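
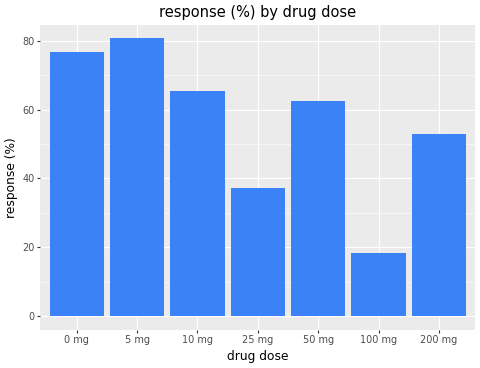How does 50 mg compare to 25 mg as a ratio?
50 mg ≈ 60, 25 mg ≈ 40; 60/40 ≈ 1.5.

≈ 1.5×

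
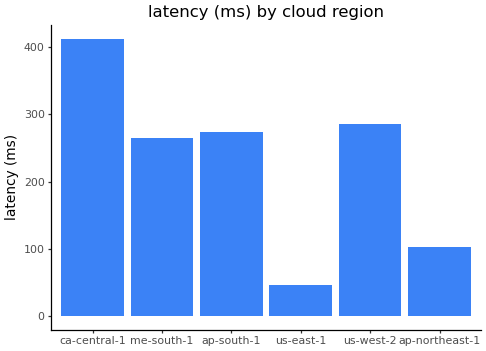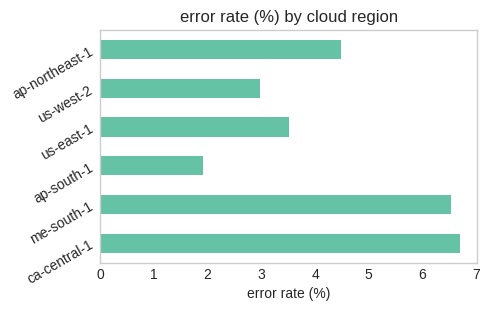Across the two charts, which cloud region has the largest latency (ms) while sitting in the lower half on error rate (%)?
Chart 2 median error rate (%) ≈ 4; below-median cloud regions: ap-south-1, us-east-1, us-west-2. Among those, us-west-2 has the highest latency (ms) (≈ 300).

us-west-2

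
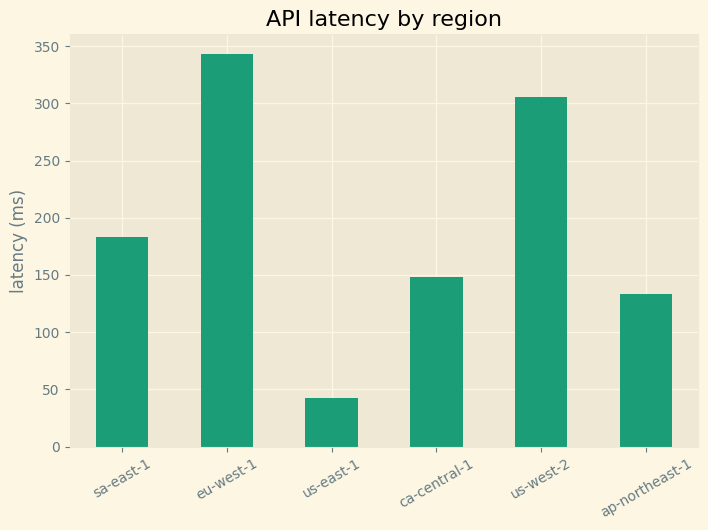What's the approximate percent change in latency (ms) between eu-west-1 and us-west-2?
≈ -14.3%

eu-west-1 ≈ 350, us-west-2 ≈ 300; (300 − 350) / 350 ≈ -14.3%.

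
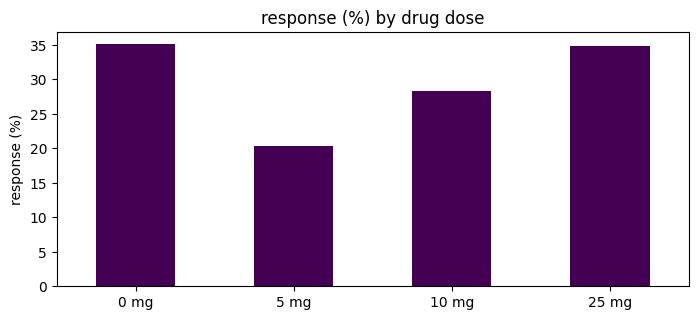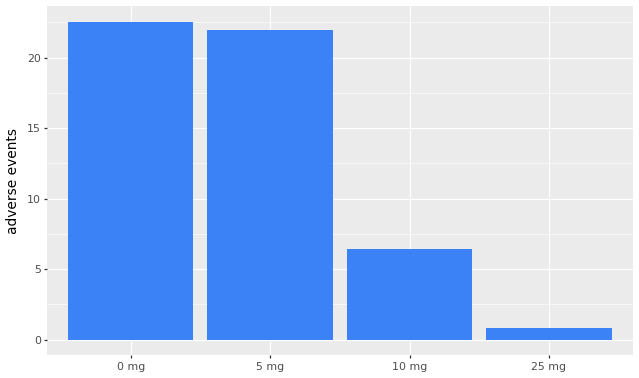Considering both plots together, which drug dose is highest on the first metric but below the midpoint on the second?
25 mg

Chart 2 median adverse events ≈ 15; below-median drug doses: 10 mg, 25 mg. Among those, 25 mg has the highest response (%) (≈ 35).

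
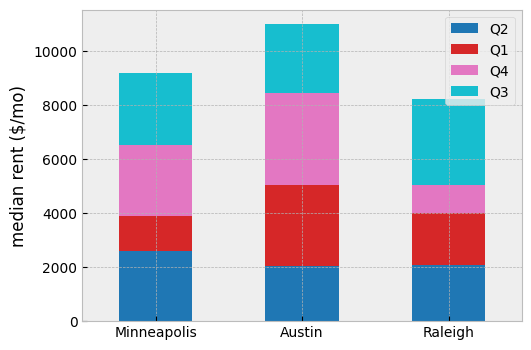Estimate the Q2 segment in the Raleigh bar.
≈ 2000

Q2 top ≈ 2000, bottom ≈ 0; segment ≈ 2000.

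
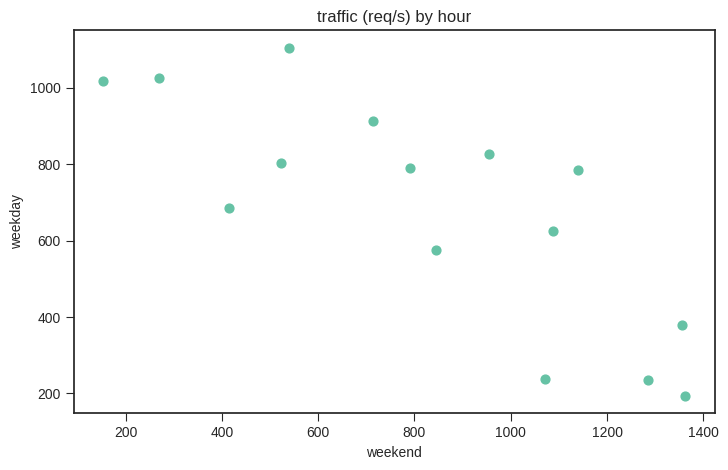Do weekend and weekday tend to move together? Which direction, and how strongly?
negative, strong

Points are negatively correlated; strong (|r| ≈ 0.8).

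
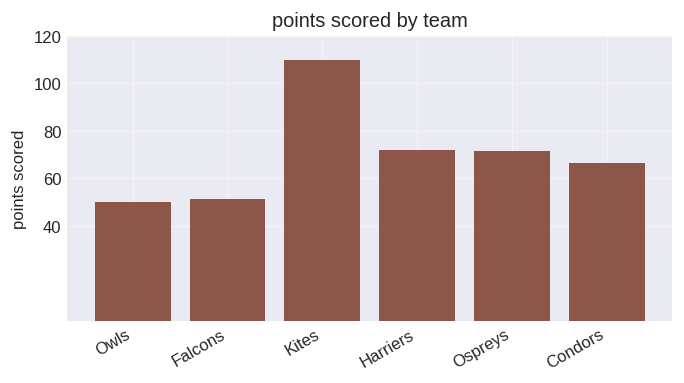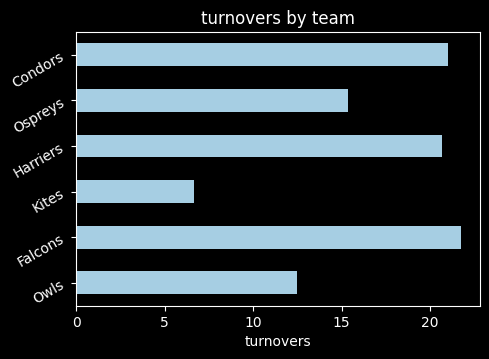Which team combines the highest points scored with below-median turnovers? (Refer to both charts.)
Chart 2 median turnovers ≈ 18; below-median teams: Owls, Kites, Ospreys. Among those, Kites has the highest points scored (≈ 100).

Kites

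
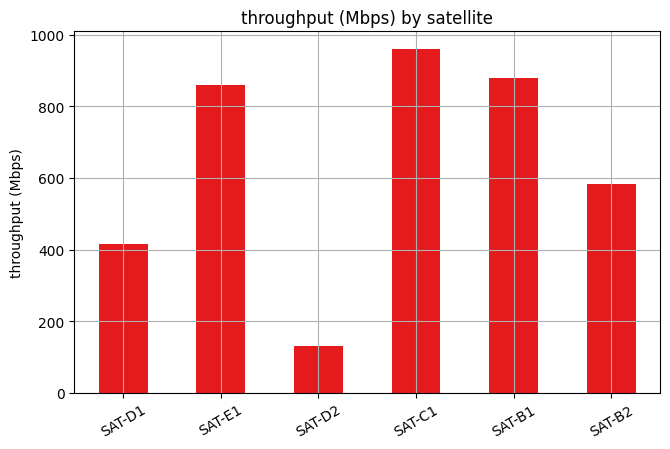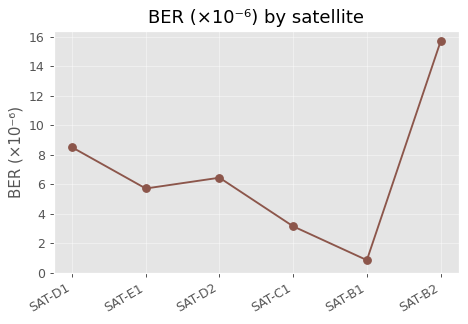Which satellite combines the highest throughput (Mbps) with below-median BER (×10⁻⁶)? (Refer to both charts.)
Chart 2 median BER (×10⁻⁶) ≈ 6; below-median satellites: SAT-E1, SAT-C1, SAT-B1. Among those, SAT-C1 has the highest throughput (Mbps) (≈ 1000).

SAT-C1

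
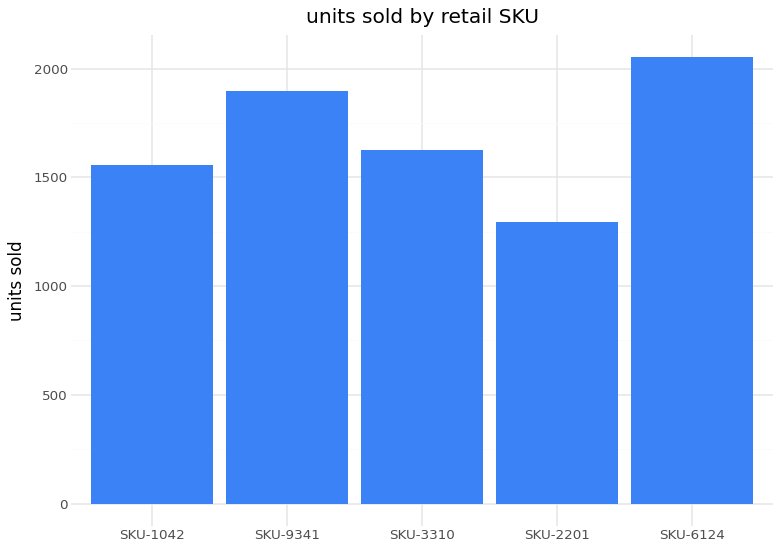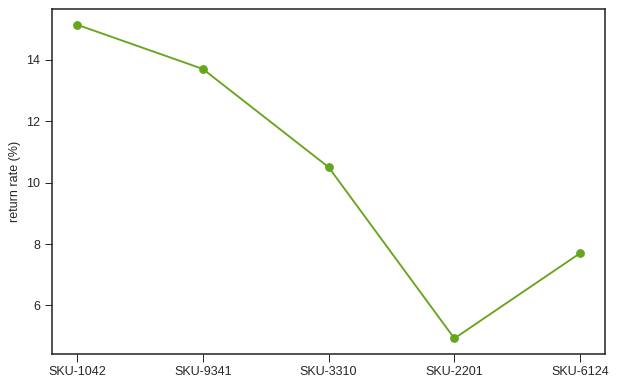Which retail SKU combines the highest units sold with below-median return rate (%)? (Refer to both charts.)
SKU-6124

Chart 2 median return rate (%) ≈ 10; below-median retail SKUs: SKU-2201, SKU-6124. Among those, SKU-6124 has the highest units sold (≈ 2000).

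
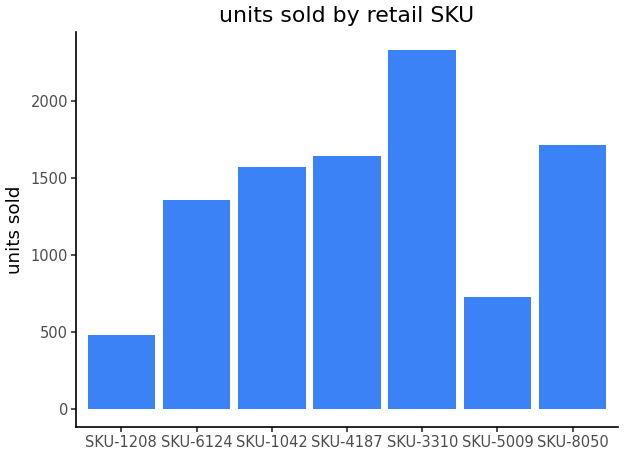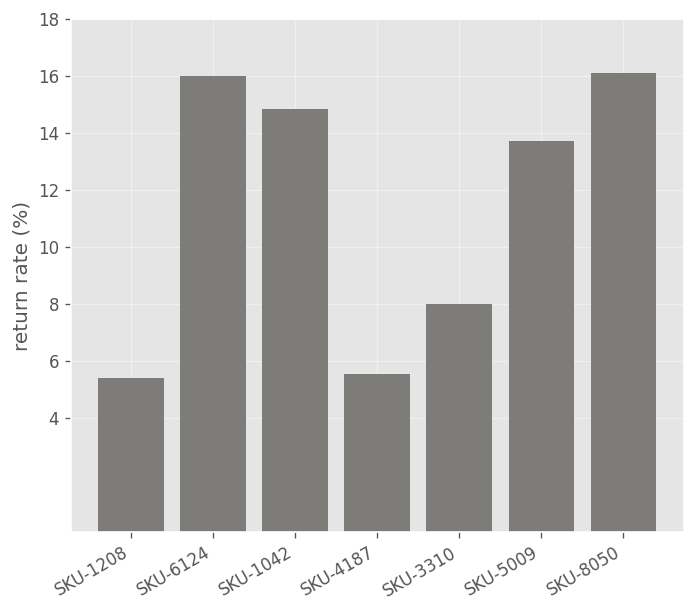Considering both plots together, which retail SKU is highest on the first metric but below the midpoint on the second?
Chart 2 median return rate (%) ≈ 14; below-median retail SKUs: SKU-1208, SKU-4187, SKU-3310. Among those, SKU-3310 has the highest units sold (≈ 2500).

SKU-3310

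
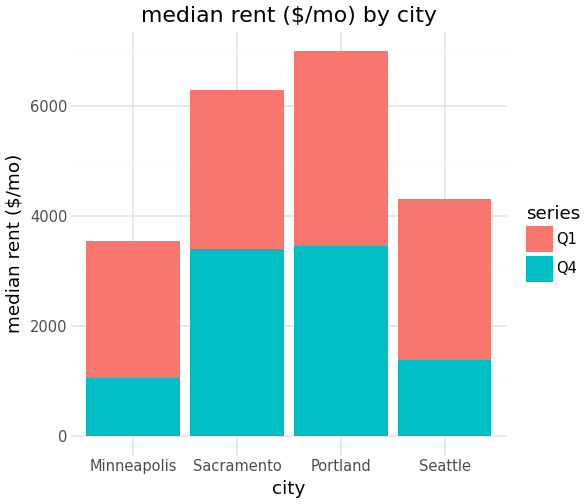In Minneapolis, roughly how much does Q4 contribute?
Q4 top ≈ 1000, bottom ≈ 0; segment ≈ 1000.

≈ 1000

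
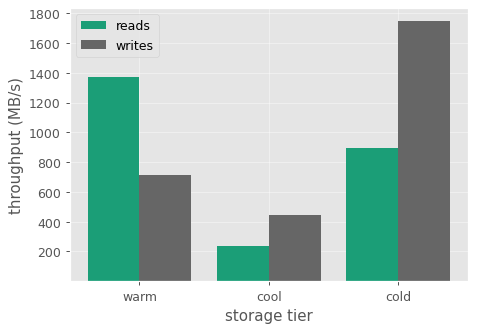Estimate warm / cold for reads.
≈ 1.75×

warm ≈ 1400, cold ≈ 800; 1400/800 ≈ 1.75.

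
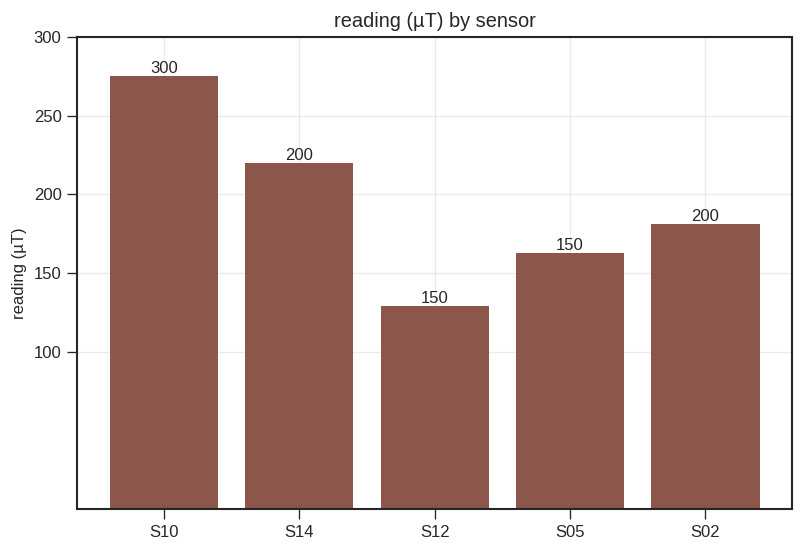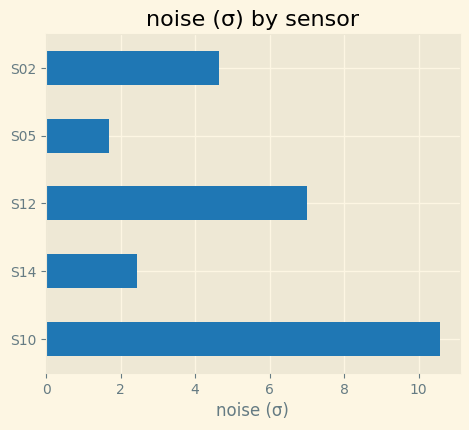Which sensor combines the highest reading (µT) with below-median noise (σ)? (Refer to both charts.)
S14

Chart 2 median noise (σ) ≈ 5; below-median sensors: S14, S05. Among those, S14 has the highest reading (µT) (≈ 200).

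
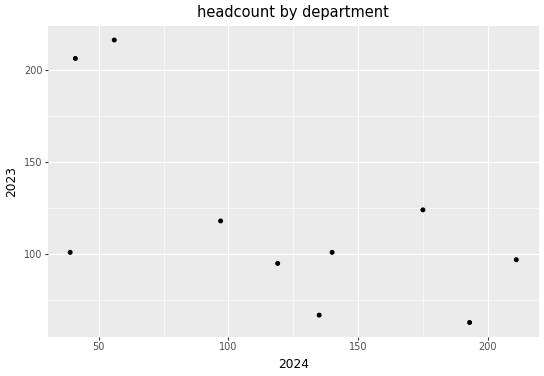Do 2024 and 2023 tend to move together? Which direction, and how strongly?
negative, moderate

Points are negatively correlated; moderate (|r| ≈ 0.6).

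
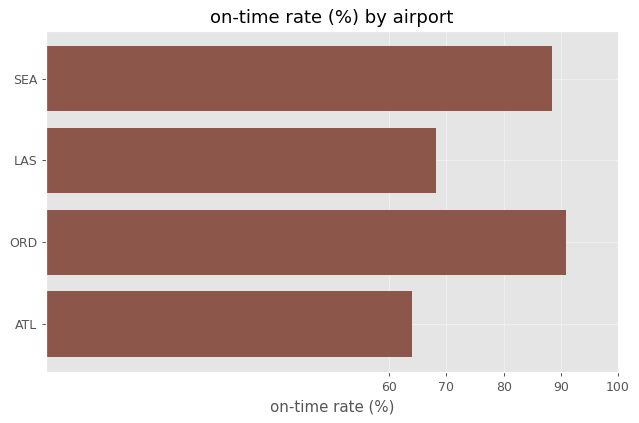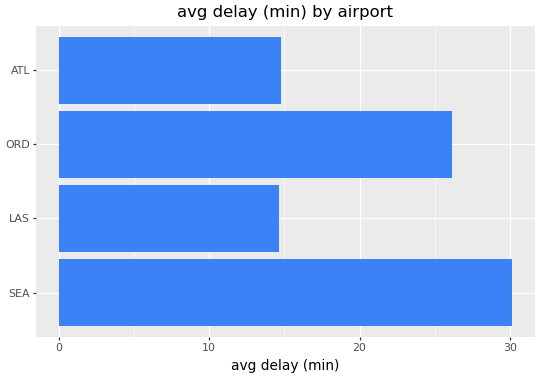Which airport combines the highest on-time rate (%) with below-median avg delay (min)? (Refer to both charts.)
Chart 2 median avg delay (min) ≈ 20; below-median airports: LAS, ATL. Among those, LAS has the highest on-time rate (%) (≈ 70).

LAS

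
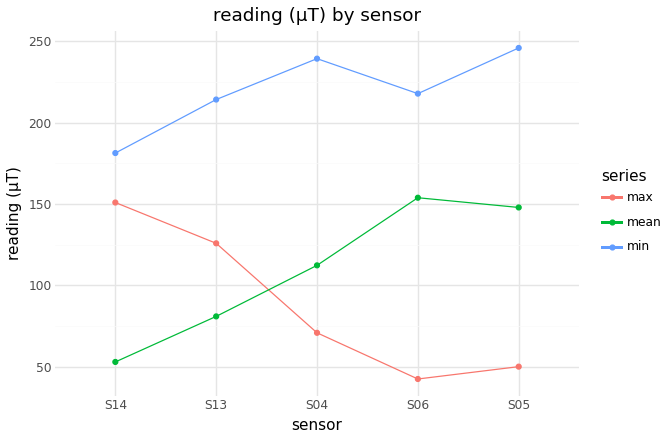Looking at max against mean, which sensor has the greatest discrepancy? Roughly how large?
S06: max ≈ 40, mean ≈ 160 → gap ≈ 120. Next-largest (S14) is only ≈ 100.

S06, ≈ 120 µT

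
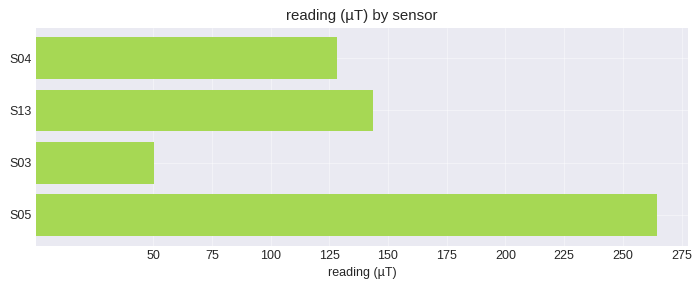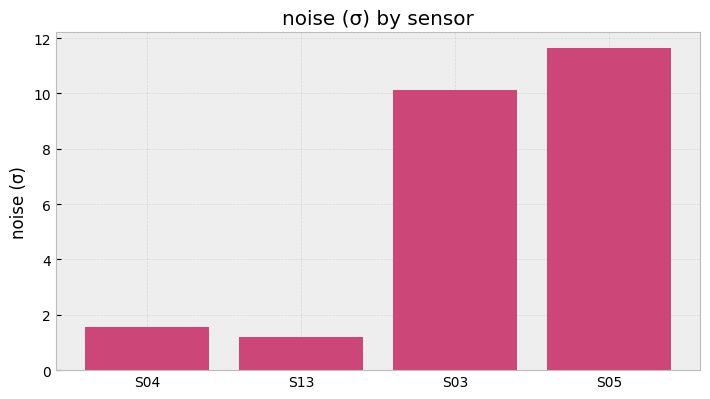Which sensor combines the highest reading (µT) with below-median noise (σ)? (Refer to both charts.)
S13

Chart 2 median noise (σ) ≈ 6; below-median sensors: S04, S13. Among those, S13 has the highest reading (µT) (≈ 150).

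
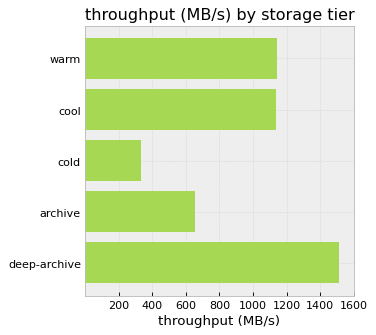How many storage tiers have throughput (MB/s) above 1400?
1

Above 1400: deep-archive.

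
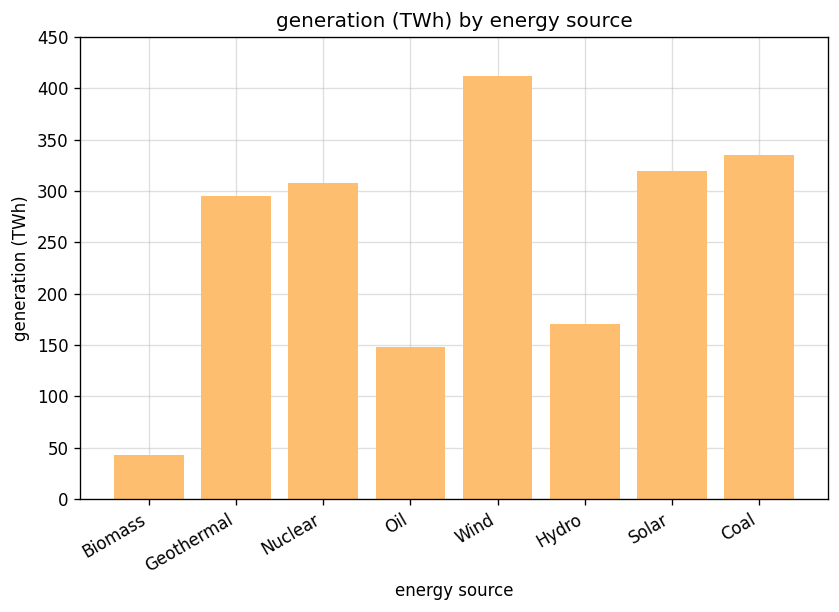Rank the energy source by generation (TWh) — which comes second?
Coal

Top 3: Wind ≈ 400, Coal ≈ 350, Solar ≈ 300.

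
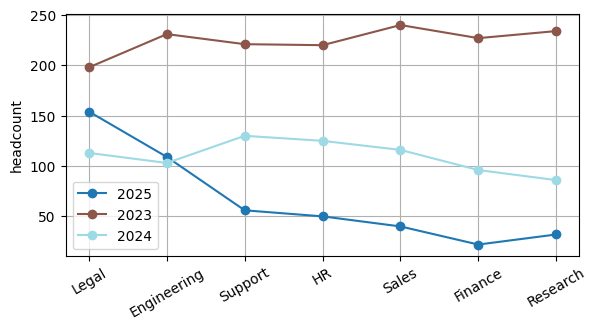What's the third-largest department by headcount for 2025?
Support

Top 4 for 2025: Legal ≈ 160, Engineering ≈ 100, Support ≈ 60, HR ≈ 40.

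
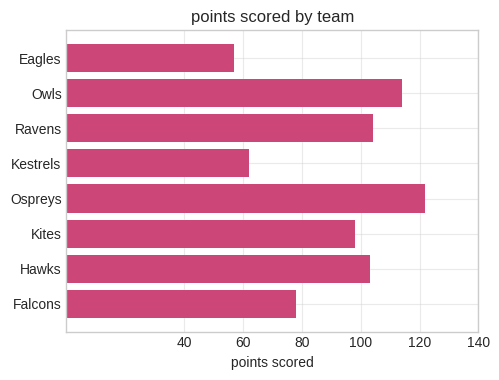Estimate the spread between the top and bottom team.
≈ 60

Max Ospreys ≈ 120, min Eagles ≈ 60; range ≈ 60.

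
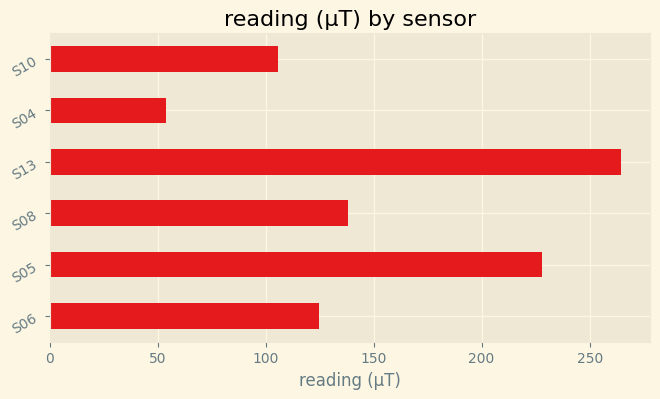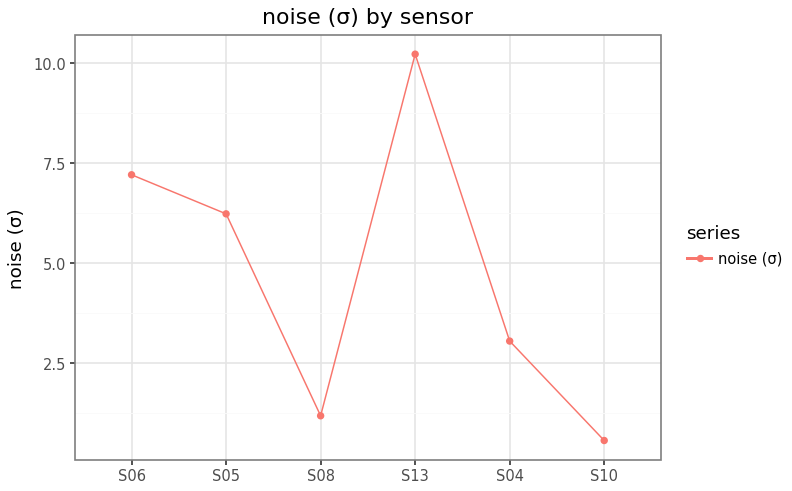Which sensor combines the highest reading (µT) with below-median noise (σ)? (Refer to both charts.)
S08

Chart 2 median noise (σ) ≈ 5; below-median sensors: S08, S04, S10. Among those, S08 has the highest reading (µT) (≈ 150).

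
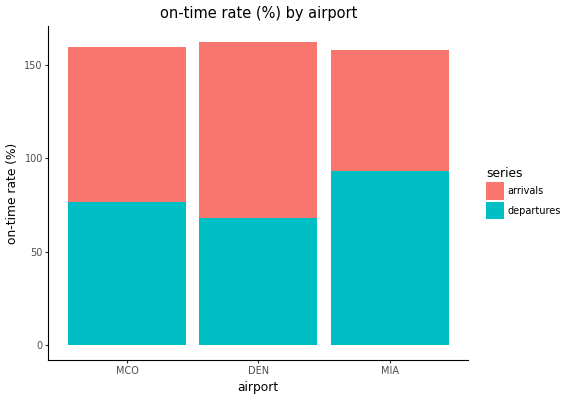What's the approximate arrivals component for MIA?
arrivals top ≈ 160, bottom ≈ 100; segment ≈ 60.

≈ 60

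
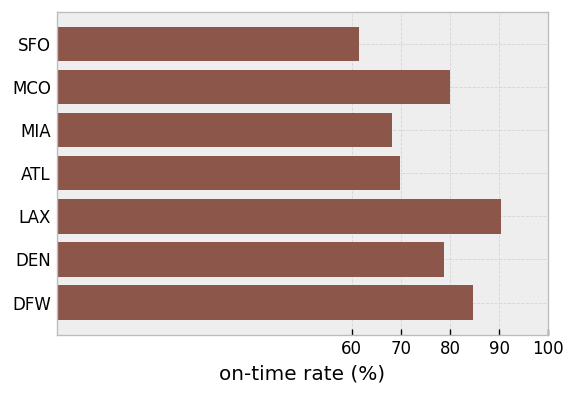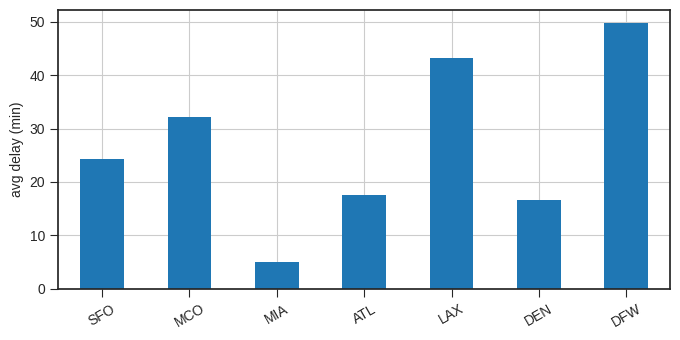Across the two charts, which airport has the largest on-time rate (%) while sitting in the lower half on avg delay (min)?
Chart 2 median avg delay (min) ≈ 25; below-median airports: MIA, ATL, DEN. Among those, DEN has the highest on-time rate (%) (≈ 80).

DEN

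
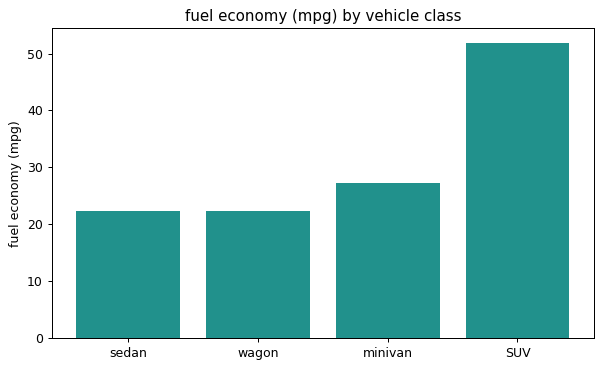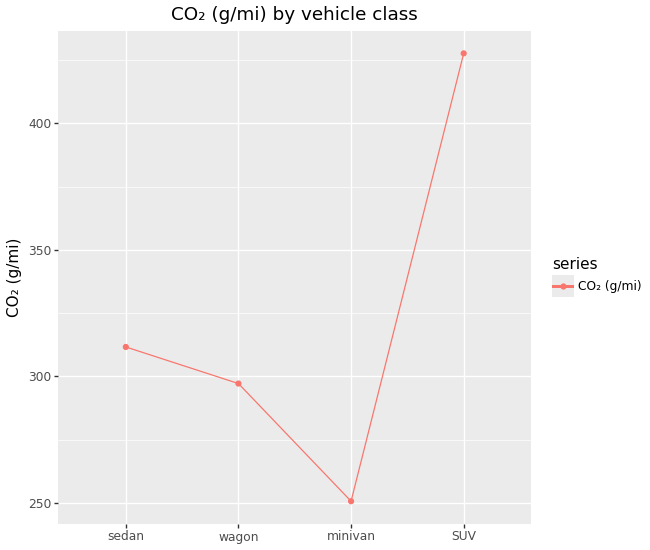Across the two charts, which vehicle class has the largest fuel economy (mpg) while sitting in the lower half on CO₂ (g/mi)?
Chart 2 median CO₂ (g/mi) ≈ 300; below-median vehicle classes: wagon, minivan. Among those, minivan has the highest fuel economy (mpg) (≈ 25).

minivan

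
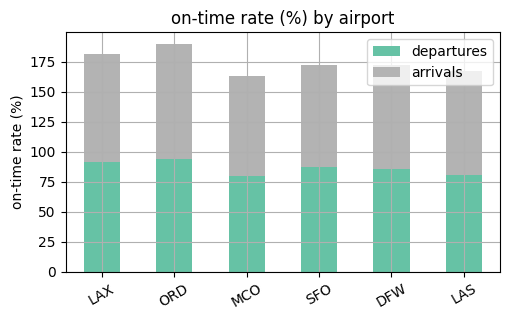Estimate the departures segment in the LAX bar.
departures top ≈ 100, bottom ≈ 0; segment ≈ 100.

≈ 100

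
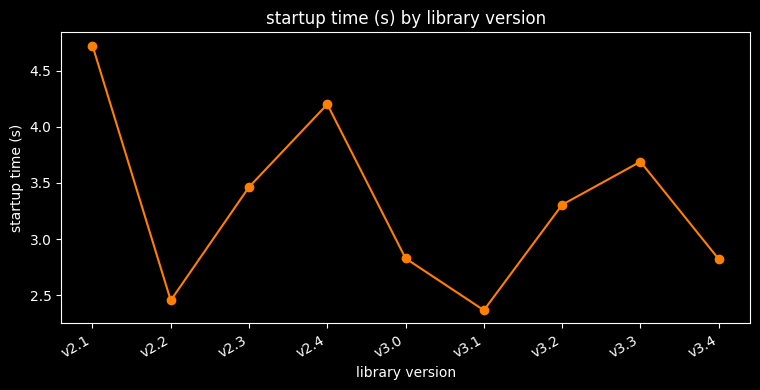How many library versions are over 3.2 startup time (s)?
Above 3.2: v2.1, v2.3, v2.4, v3.2, v3.3.

5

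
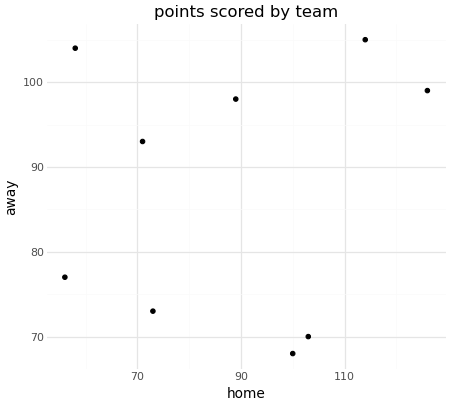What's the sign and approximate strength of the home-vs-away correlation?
no clear correlation

Points are roughly uncorrelated; weak (|r| ≈ 0.1).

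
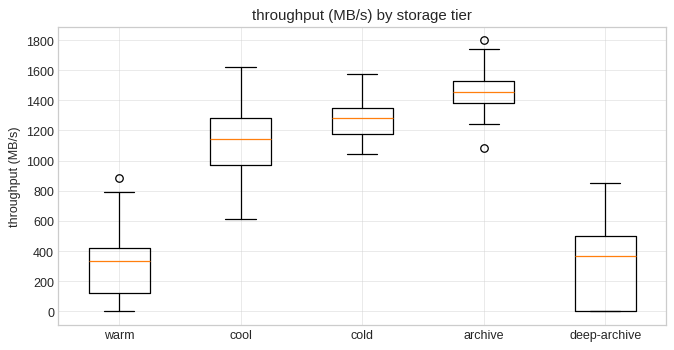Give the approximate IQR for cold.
Q3 ≈ 1400, Q1 ≈ 1200; IQR ≈ 200.

≈ 200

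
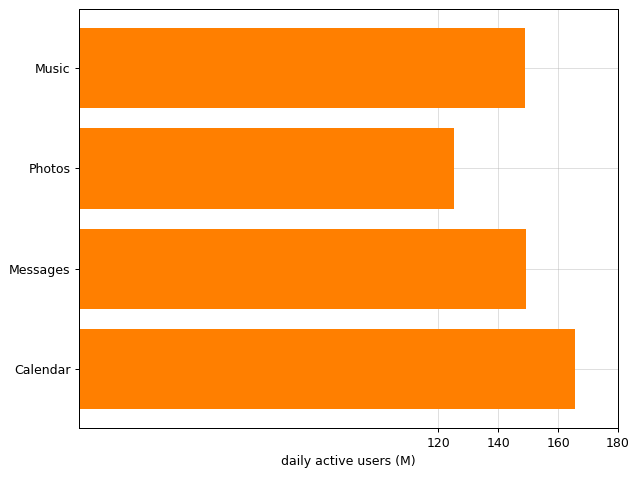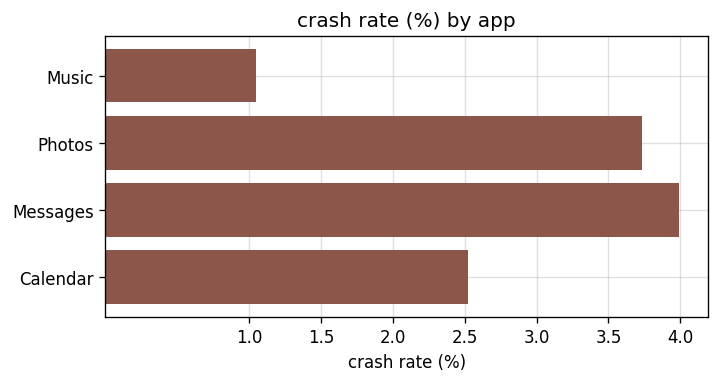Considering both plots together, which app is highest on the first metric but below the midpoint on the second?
Calendar

Chart 2 median crash rate (%) ≈ 3; below-median apps: Music, Calendar. Among those, Calendar has the highest daily active users (M) (≈ 160).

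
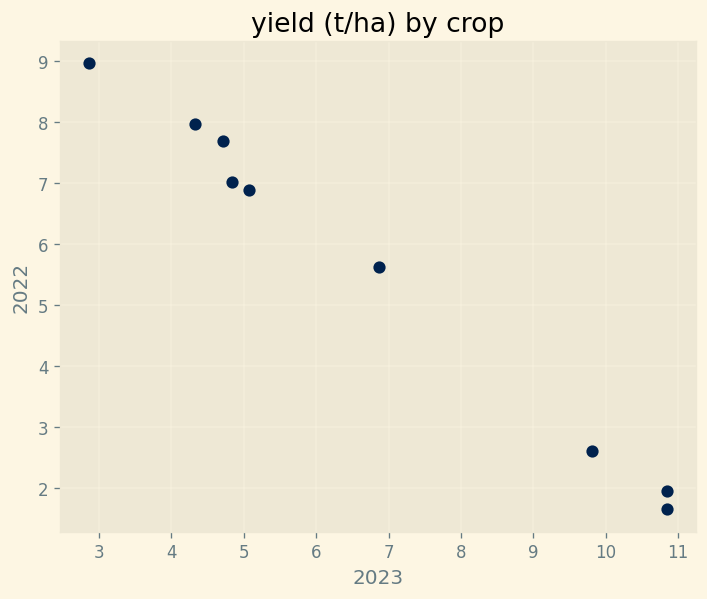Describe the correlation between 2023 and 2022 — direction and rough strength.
negative, strong

Points are negatively correlated; strong (|r| ≈ 1.0).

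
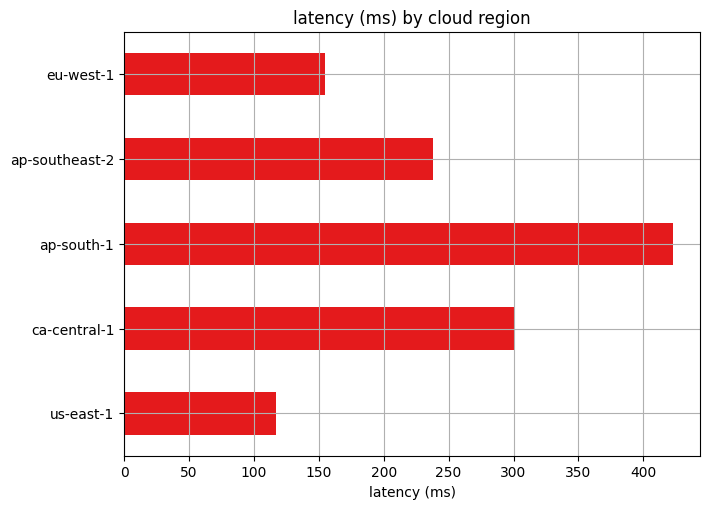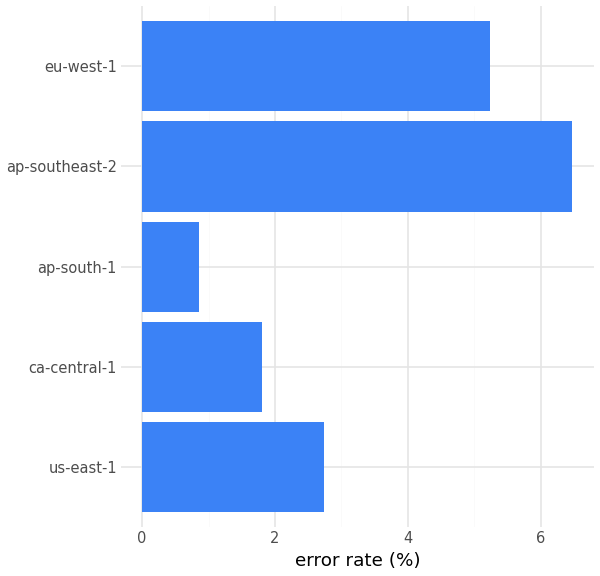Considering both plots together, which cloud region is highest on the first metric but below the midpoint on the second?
ap-south-1

Chart 2 median error rate (%) ≈ 3; below-median cloud regions: ca-central-1, ap-south-1. Among those, ap-south-1 has the highest latency (ms) (≈ 400).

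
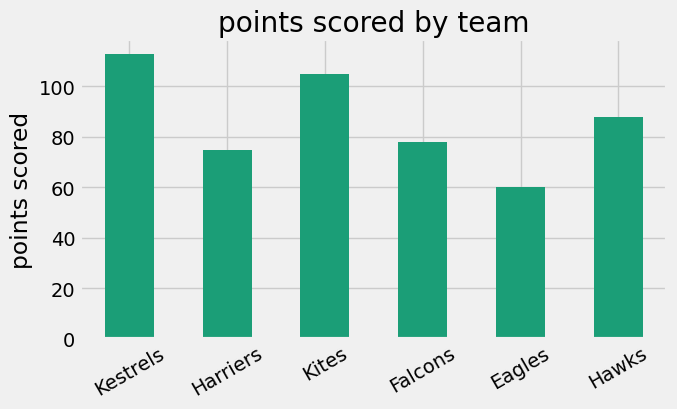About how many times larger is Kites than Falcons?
Kites ≈ 100, Falcons ≈ 80; 100/80 ≈ 1.25.

≈ 1.25×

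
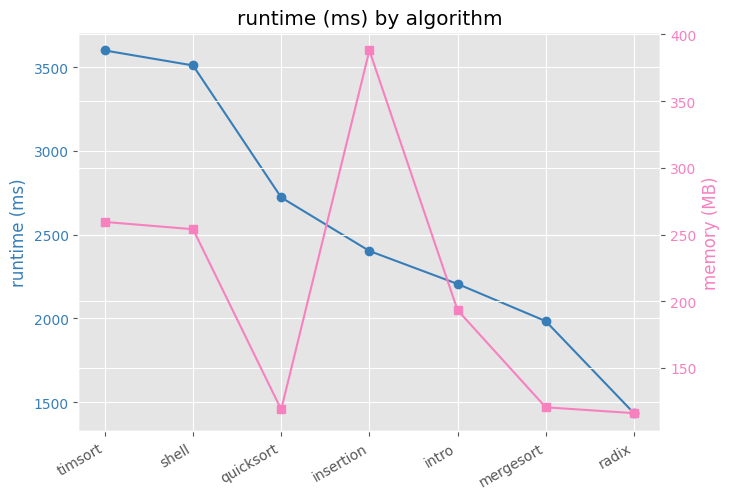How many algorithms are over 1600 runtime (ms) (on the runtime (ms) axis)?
Above 1600: timsort, shell, quicksort, insertion, intro, mergesort.

6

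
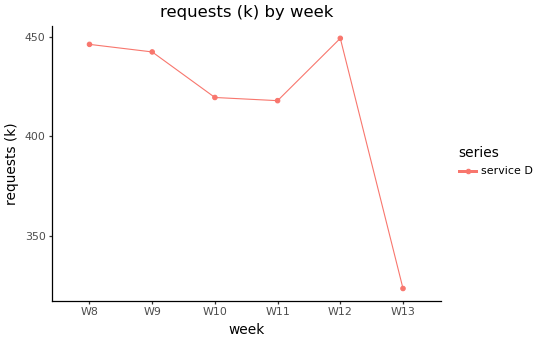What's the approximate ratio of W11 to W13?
≈ 1.31×

W11 ≈ 420, W13 ≈ 320; 420/320 ≈ 1.31.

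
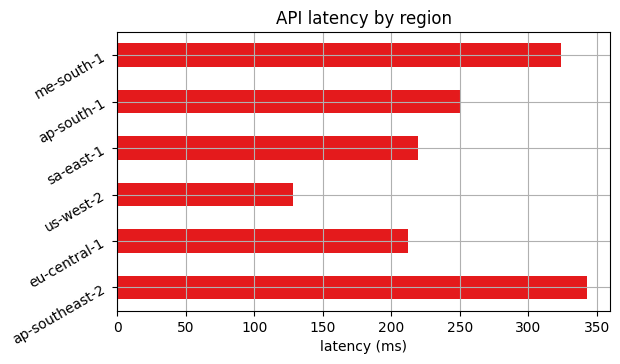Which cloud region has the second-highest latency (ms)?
me-south-1

Top 3: ap-southeast-2 ≈ 350, me-south-1 ≈ 300, ap-south-1 ≈ 250.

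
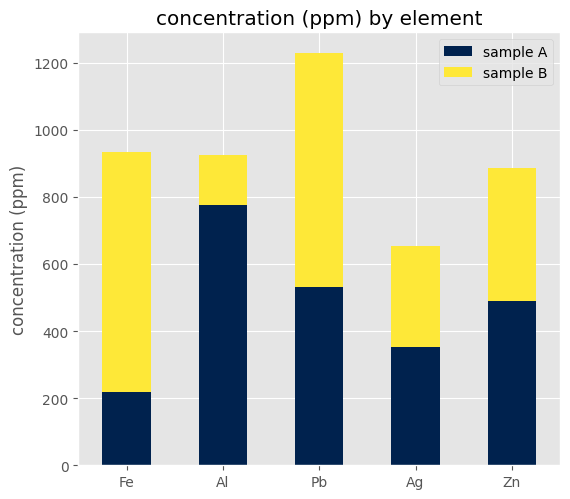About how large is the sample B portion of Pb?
sample B top ≈ 1200, bottom ≈ 600; segment ≈ 600.

≈ 600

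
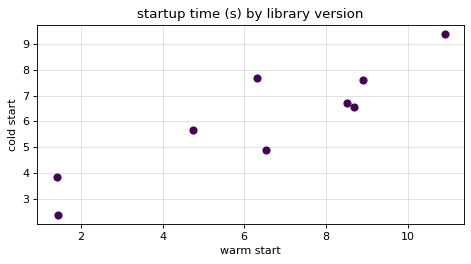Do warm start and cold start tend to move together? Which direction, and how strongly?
positive, strong

Points are positively correlated; strong (|r| ≈ 0.9).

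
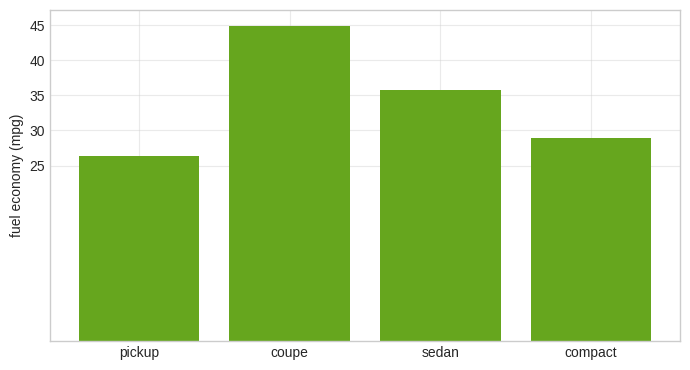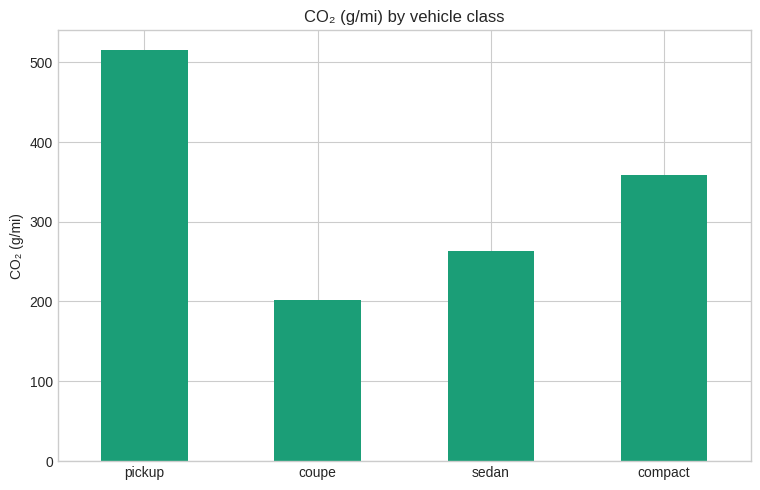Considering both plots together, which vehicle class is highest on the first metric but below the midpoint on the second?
Chart 2 median CO₂ (g/mi) ≈ 300; below-median vehicle classes: coupe, sedan. Among those, coupe has the highest fuel economy (mpg) (≈ 45).

coupe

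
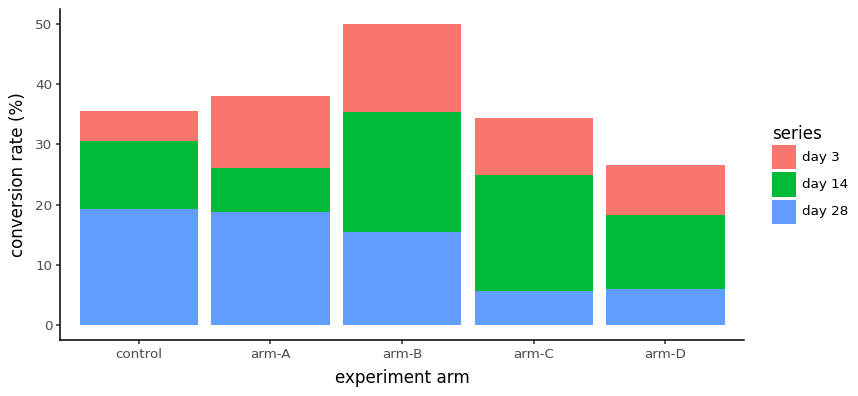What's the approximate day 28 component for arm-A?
≈ 20

day 28 top ≈ 20, bottom ≈ 0; segment ≈ 20.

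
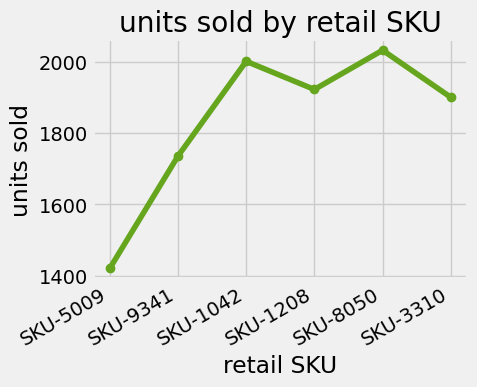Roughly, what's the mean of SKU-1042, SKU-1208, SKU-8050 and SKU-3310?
(2000 + 1900 + 2000 + 1900) / 4 ≈ 1950.

≈ 1950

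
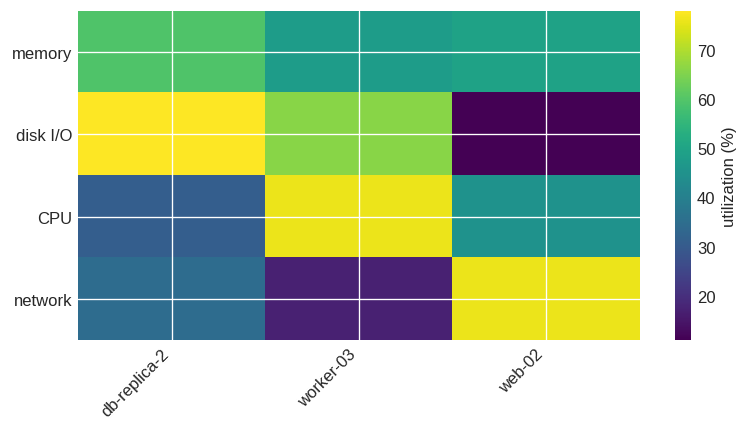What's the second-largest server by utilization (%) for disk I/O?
Top 3 for disk I/O: db-replica-2 ≈ 80, worker-03 ≈ 70, web-02 ≈ 10.

worker-03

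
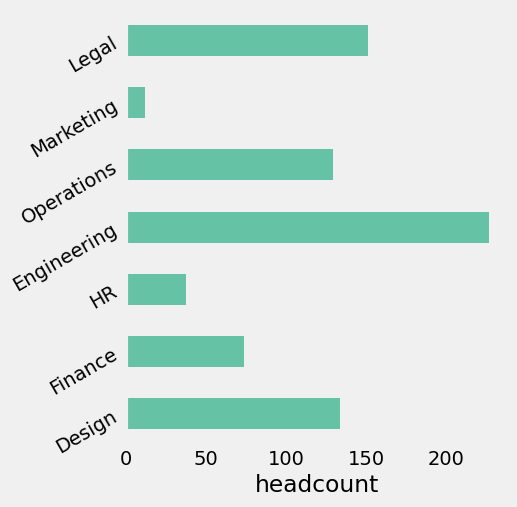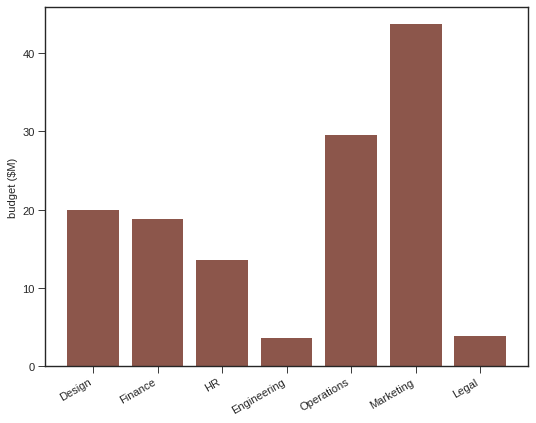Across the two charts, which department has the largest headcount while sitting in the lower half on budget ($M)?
Chart 2 median budget ($M) ≈ 20; below-median departments: HR, Engineering, Legal. Among those, Engineering has the highest headcount (≈ 225).

Engineering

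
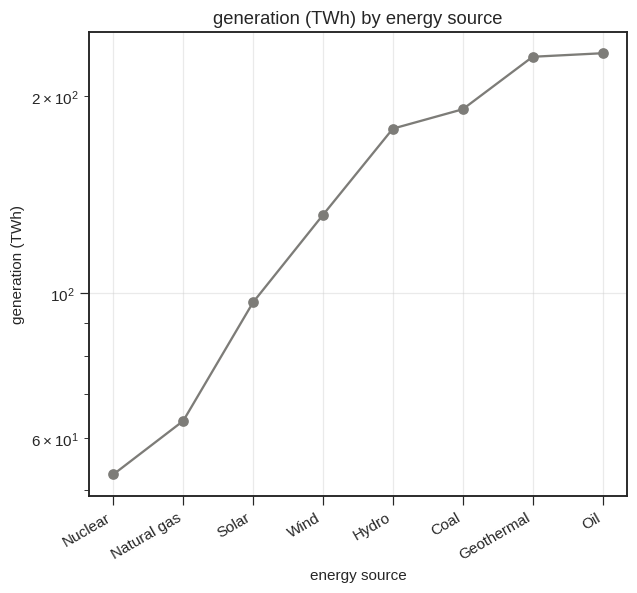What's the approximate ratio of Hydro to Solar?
Hydro ≈ 180, Solar ≈ 100; 180/100 ≈ 1.8.

≈ 1.8×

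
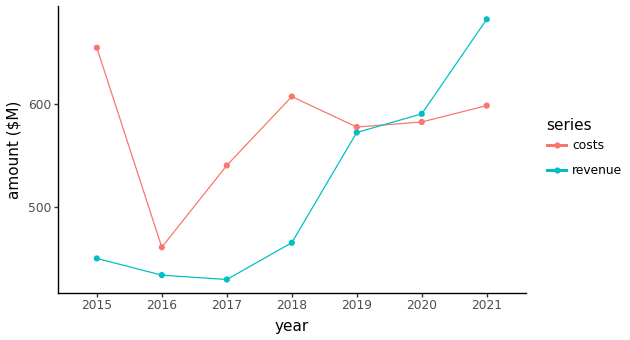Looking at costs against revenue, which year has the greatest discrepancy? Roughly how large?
2015, ≈ 200 $M

2015: costs ≈ 650, revenue ≈ 450 → gap ≈ 200. Next-largest (2018) is only ≈ 125.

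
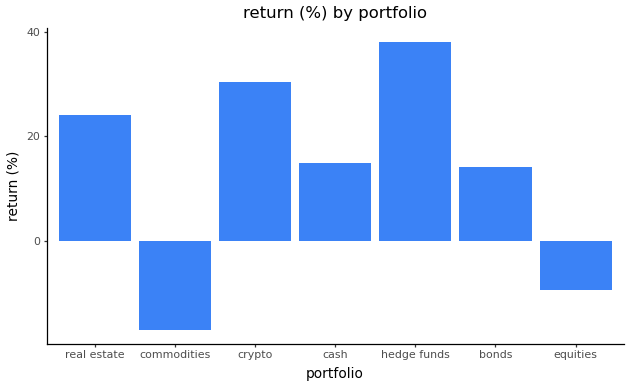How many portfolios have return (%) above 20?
Above 20: real estate, crypto, hedge funds.

3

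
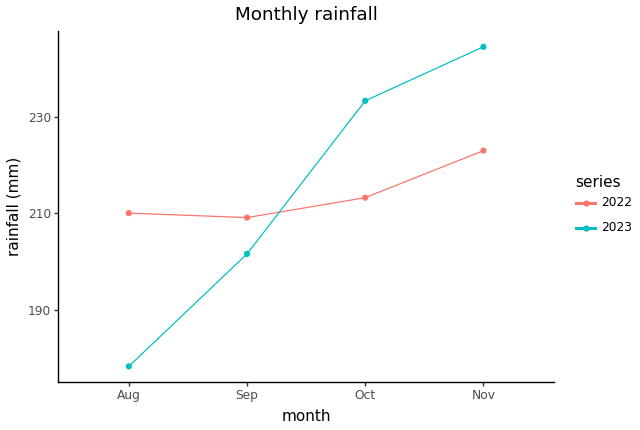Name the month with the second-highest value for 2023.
Top 3 for 2023: Nov ≈ 240, Oct ≈ 230, Sep ≈ 200.

Oct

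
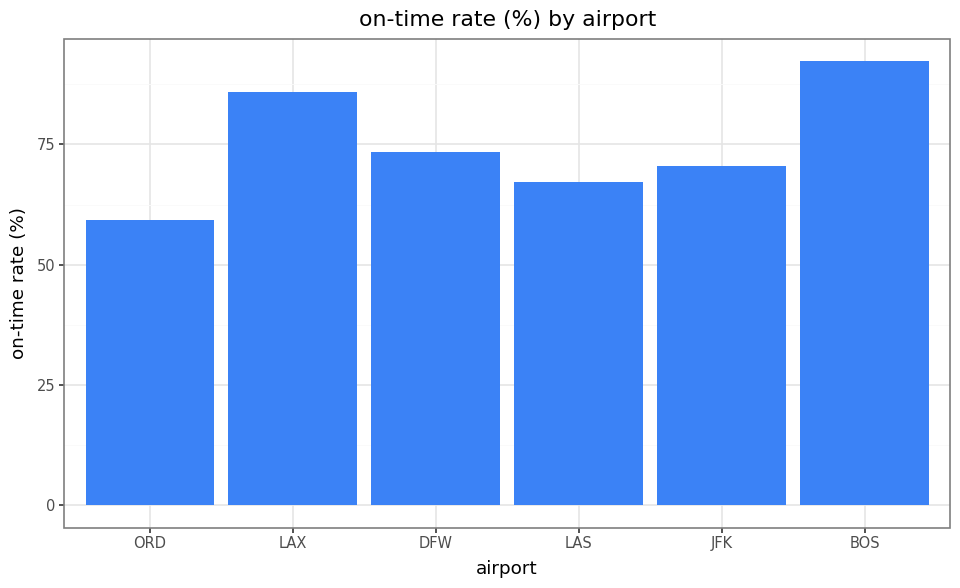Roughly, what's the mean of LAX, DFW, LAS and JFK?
(90 + 70 + 70 + 70) / 4 ≈ 75.

≈ 75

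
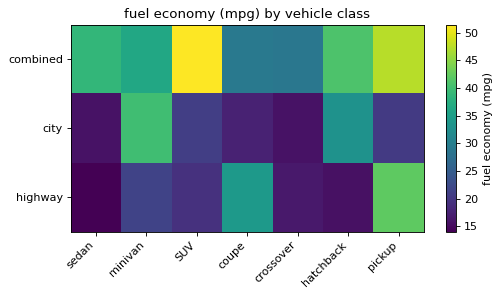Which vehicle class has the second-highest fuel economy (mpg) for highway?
Top 3 for highway: pickup ≈ 40, coupe ≈ 35, minivan ≈ 20.

coupe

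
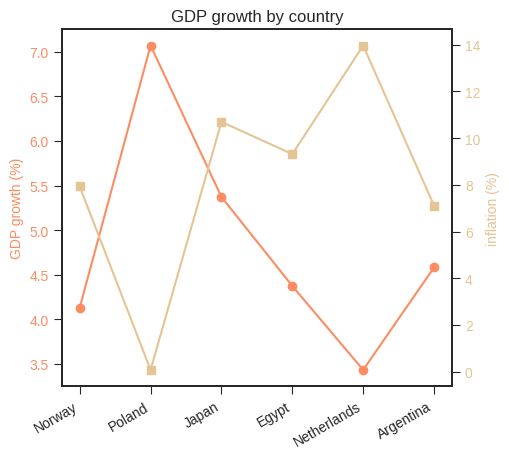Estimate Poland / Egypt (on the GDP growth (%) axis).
≈ 1.56×

Poland ≈ 7.0, Egypt ≈ 4.5; 7.0/4.5 ≈ 1.56.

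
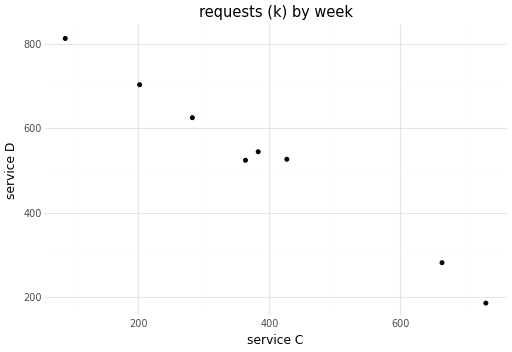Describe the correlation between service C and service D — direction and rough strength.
Points are negatively correlated; strong (|r| ≈ 1.0).

negative, strong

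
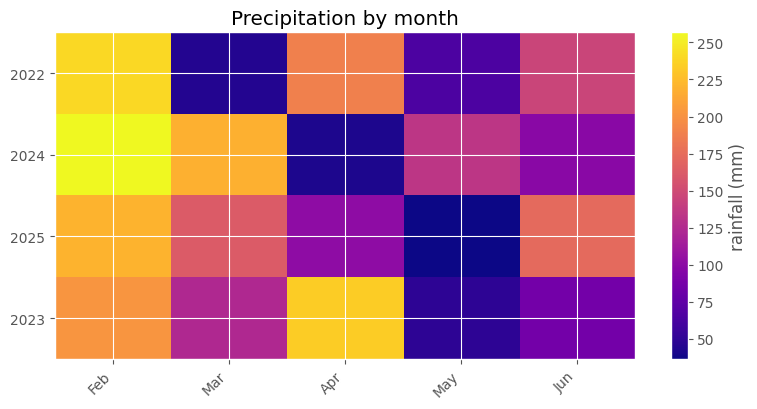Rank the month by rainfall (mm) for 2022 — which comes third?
Jun

Top 4 for 2022: Feb ≈ 240, Apr ≈ 180, Jun ≈ 140, May ≈ 60.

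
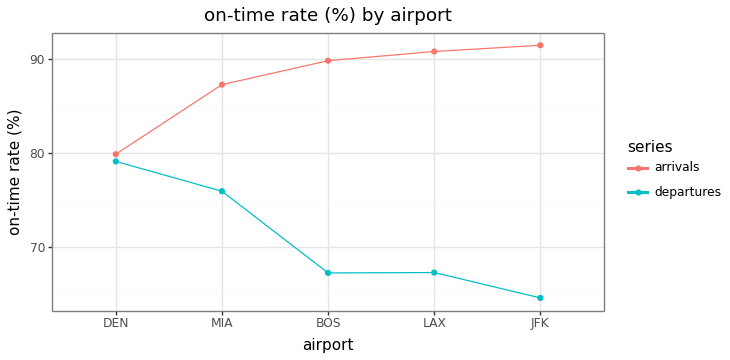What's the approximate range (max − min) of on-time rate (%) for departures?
≈ 15

Max DEN ≈ 80, min JFK ≈ 65; range ≈ 15.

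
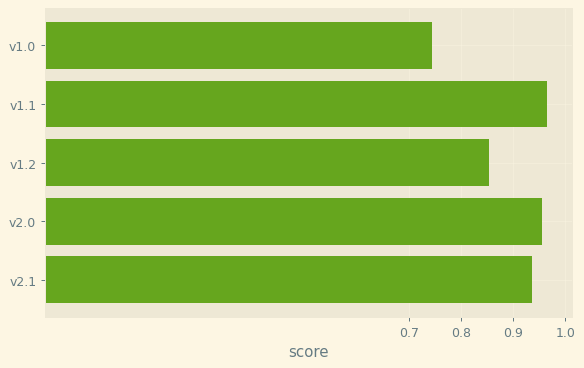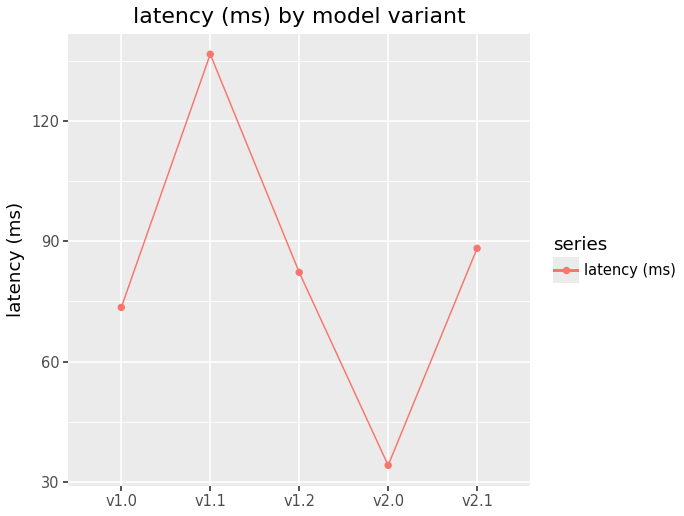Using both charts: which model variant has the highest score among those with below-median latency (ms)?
v2.0

Chart 2 median latency (ms) ≈ 80; below-median model variants: v1.0, v2.0. Among those, v2.0 has the highest score (≈ 1).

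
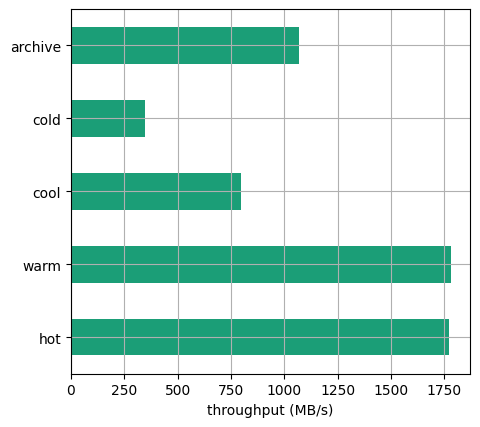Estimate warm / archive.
≈ 1.8×

warm ≈ 1800, archive ≈ 1000; 1800/1000 ≈ 1.8.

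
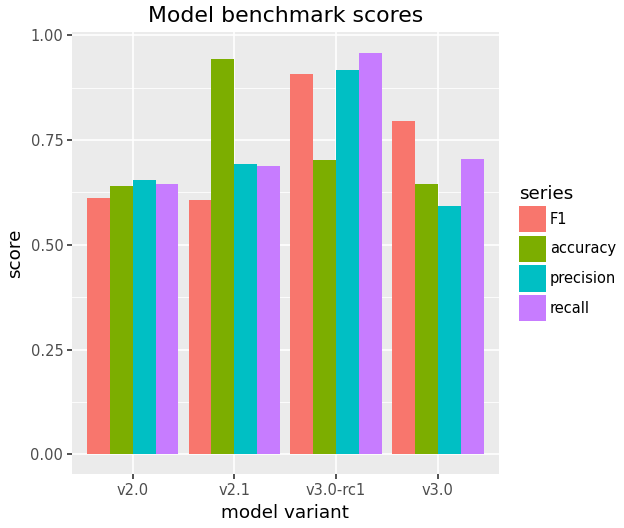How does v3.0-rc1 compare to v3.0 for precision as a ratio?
v3.0-rc1 ≈ 0.9, v3.0 ≈ 0.6; 0.9/0.6 ≈ 1.5.

≈ 1.5×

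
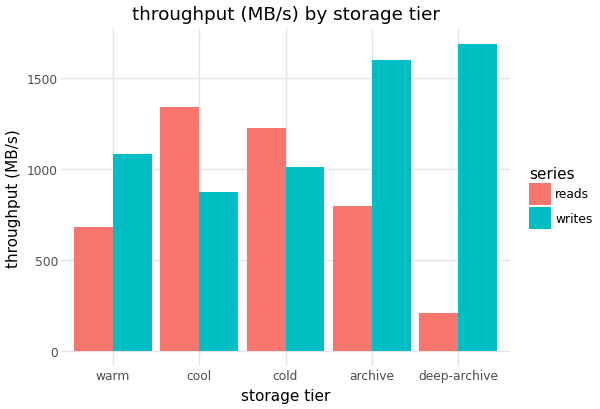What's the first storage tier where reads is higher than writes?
cool

warm: reads ≈ 600 vs writes ≈ 1000 (not yet); cool: reads ≈ 1400 vs writes ≈ 800 (first crossover).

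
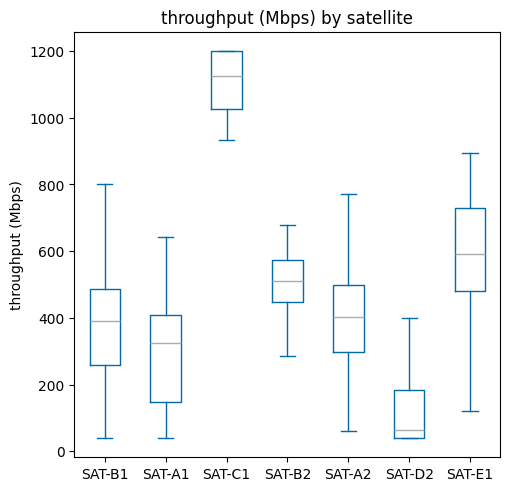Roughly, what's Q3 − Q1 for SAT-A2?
Q3 ≈ 500, Q1 ≈ 300; IQR ≈ 200.

≈ 200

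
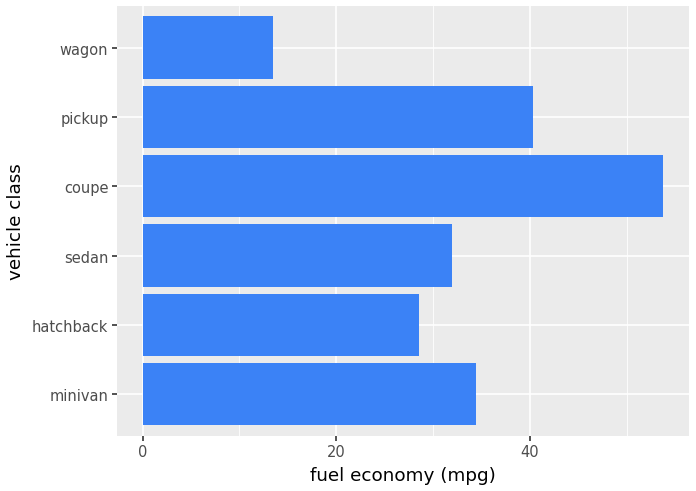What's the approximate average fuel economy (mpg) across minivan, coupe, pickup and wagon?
≈ 36

(35 + 55 + 40 + 15) / 4 ≈ 36.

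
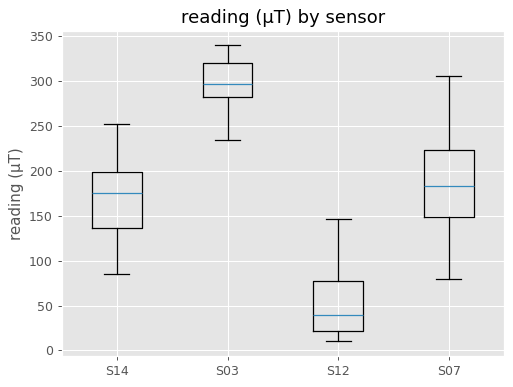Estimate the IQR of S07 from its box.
≈ 75

Q3 ≈ 225, Q1 ≈ 150; IQR ≈ 75.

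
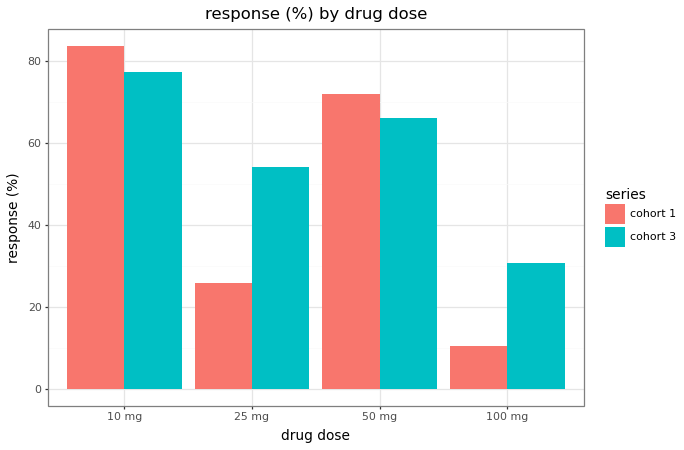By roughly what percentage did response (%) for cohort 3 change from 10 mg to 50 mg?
≈ -12.5%

10 mg ≈ 80, 50 mg ≈ 70; (70 − 80) / 80 ≈ -12.5%.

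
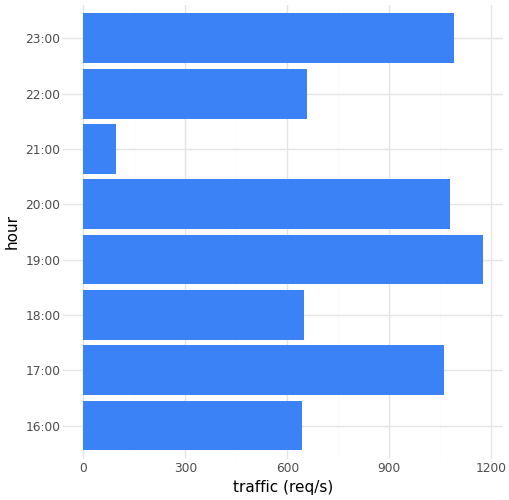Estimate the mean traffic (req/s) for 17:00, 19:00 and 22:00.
≈ 1000

(1100 + 1200 + 700) / 3 ≈ 1000.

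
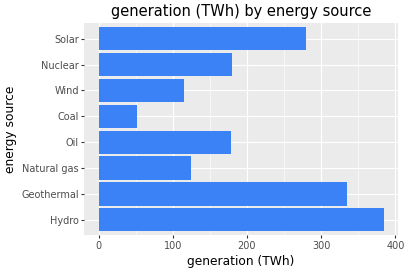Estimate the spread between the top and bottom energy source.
Max Hydro ≈ 400, min Coal ≈ 50; range ≈ 350.

≈ 350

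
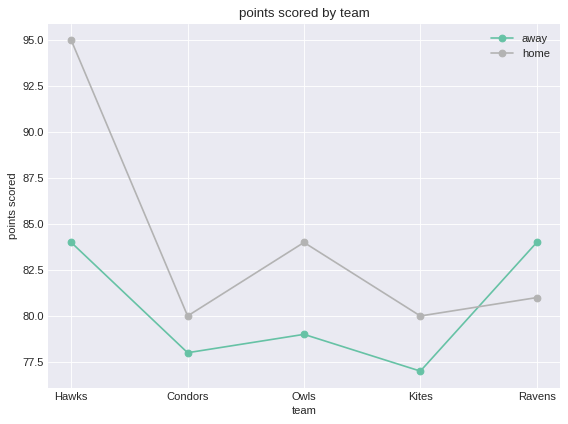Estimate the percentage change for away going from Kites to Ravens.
Kites ≈ 76, Ravens ≈ 84; (84 − 76) / 76 ≈ +10.5%.

≈ +10.5%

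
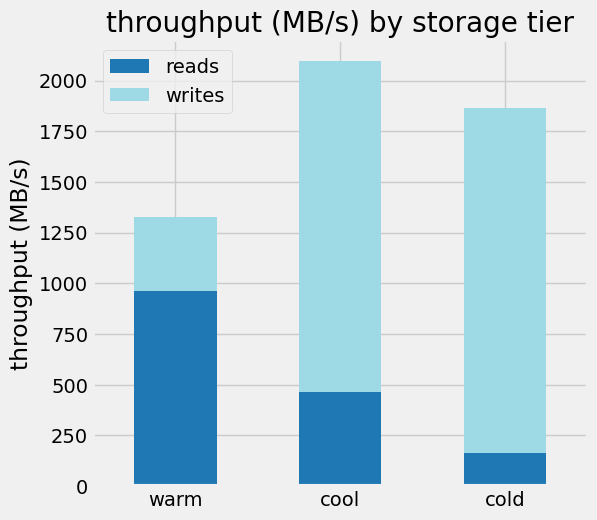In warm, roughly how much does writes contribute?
≈ 400

writes top ≈ 1400, bottom ≈ 1000; segment ≈ 400.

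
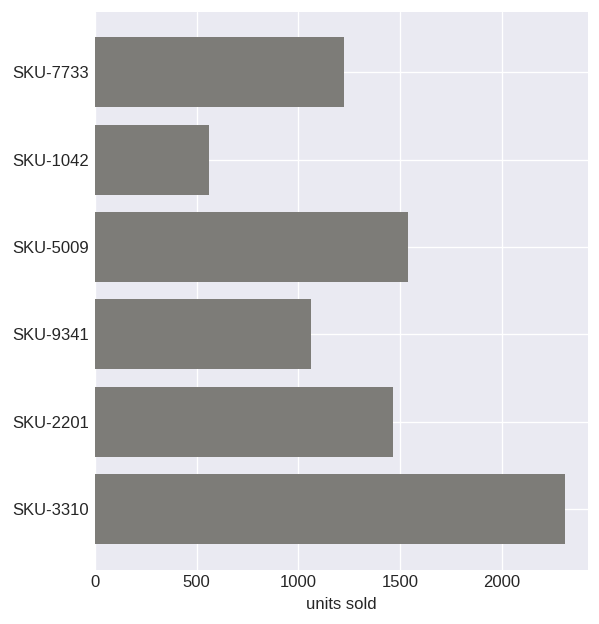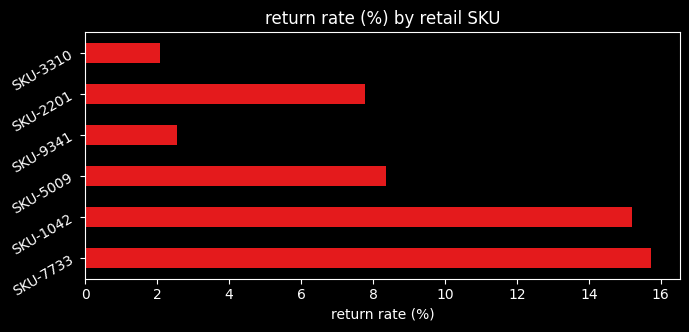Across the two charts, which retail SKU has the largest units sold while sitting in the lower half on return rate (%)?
Chart 2 median return rate (%) ≈ 8; below-median retail SKUs: SKU-9341, SKU-2201, SKU-3310. Among those, SKU-3310 has the highest units sold (≈ 2500).

SKU-3310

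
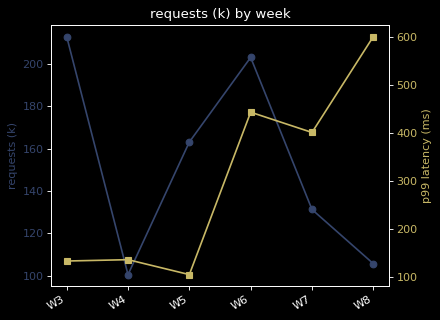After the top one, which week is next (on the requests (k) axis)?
Top 3 (on the requests (k) axis): W3 ≈ 210, W6 ≈ 200, W5 ≈ 160.

W6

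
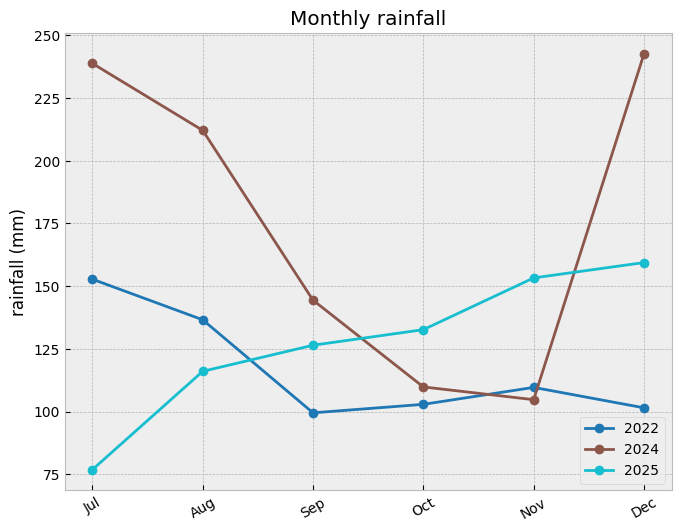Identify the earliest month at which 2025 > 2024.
Oct

Sep: 2025 ≈ 120 vs 2024 ≈ 140 (not yet); Oct: 2025 ≈ 140 vs 2024 ≈ 100 (first crossover).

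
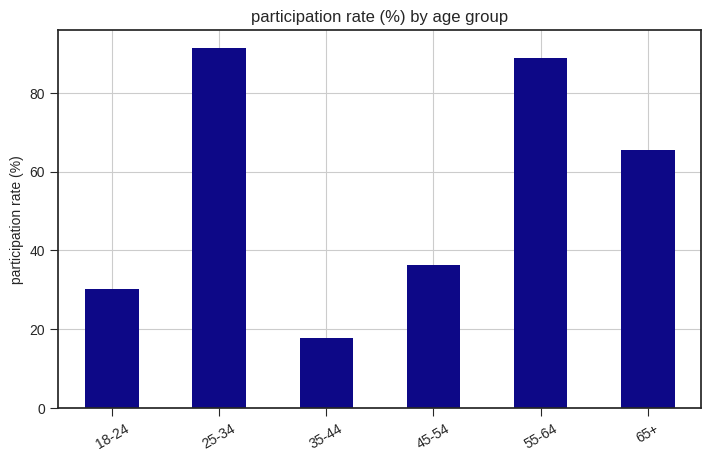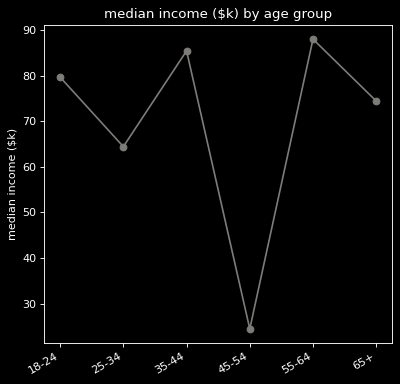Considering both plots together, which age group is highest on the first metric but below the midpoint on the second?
Chart 2 median median income ($k) ≈ 80; below-median age groups: 25-34, 45-54, 65+. Among those, 25-34 has the highest participation rate (%) (≈ 90).

25-34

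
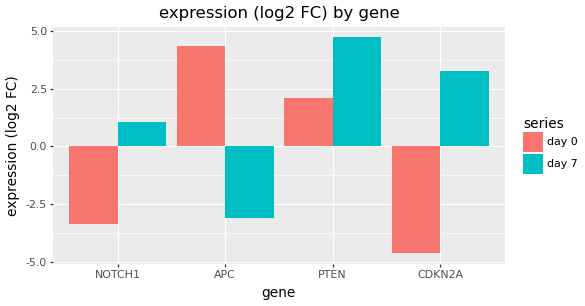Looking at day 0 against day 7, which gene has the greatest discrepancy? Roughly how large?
CDKN2A: day 0 ≈ -5, day 7 ≈ 3 → gap ≈ 8. Next-largest (APC) is only ≈ 7.

CDKN2A, ≈ 8 log2 FC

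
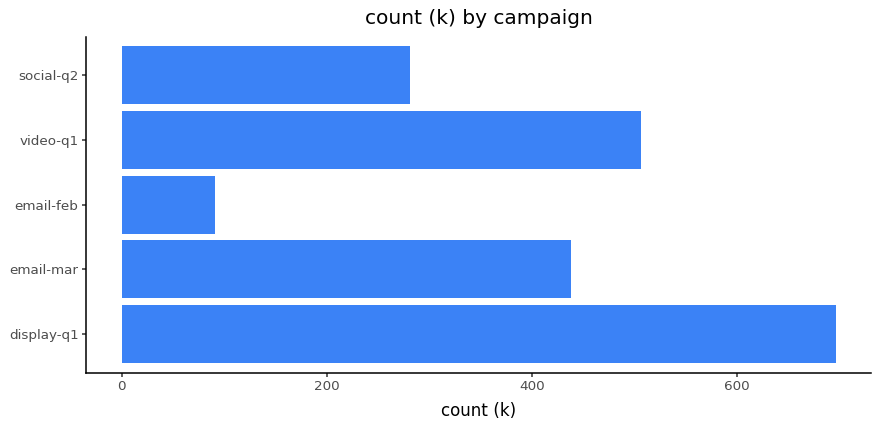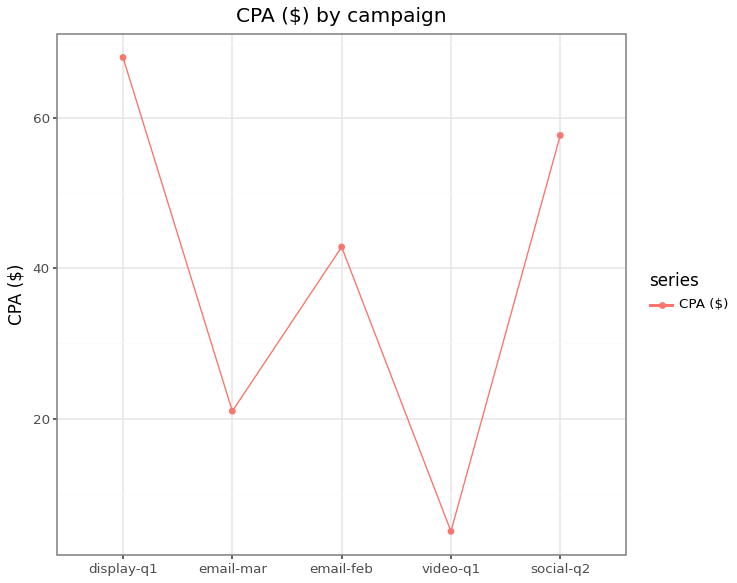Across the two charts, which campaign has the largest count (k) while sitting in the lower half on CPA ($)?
video-q1

Chart 2 median CPA ($) ≈ 40; below-median campaigns: email-mar, video-q1. Among those, video-q1 has the highest count (k) (≈ 500).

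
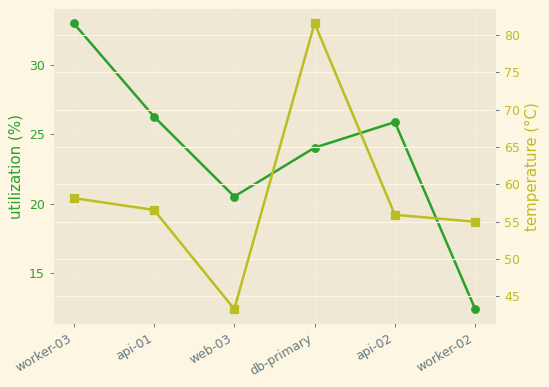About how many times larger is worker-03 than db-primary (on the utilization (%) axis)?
worker-03 ≈ 32, db-primary ≈ 24; 32/24 ≈ 1.33.

≈ 1.33×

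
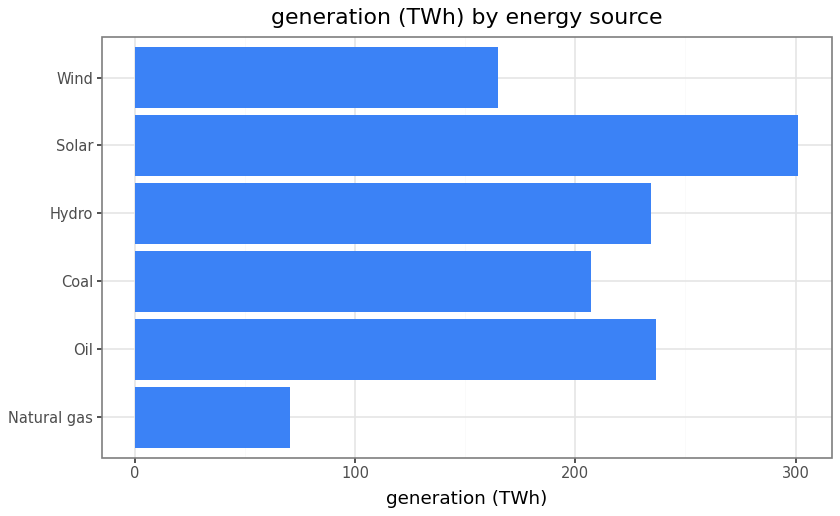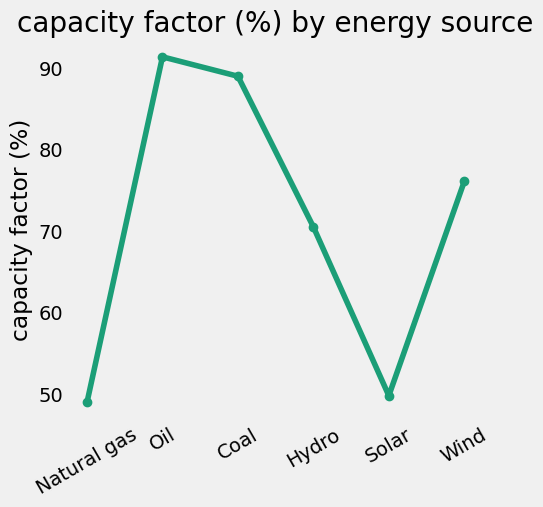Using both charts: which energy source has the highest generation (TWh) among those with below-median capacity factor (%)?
Solar

Chart 2 median capacity factor (%) ≈ 70; below-median energy sources: Natural gas, Hydro, Solar. Among those, Solar has the highest generation (TWh) (≈ 300).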